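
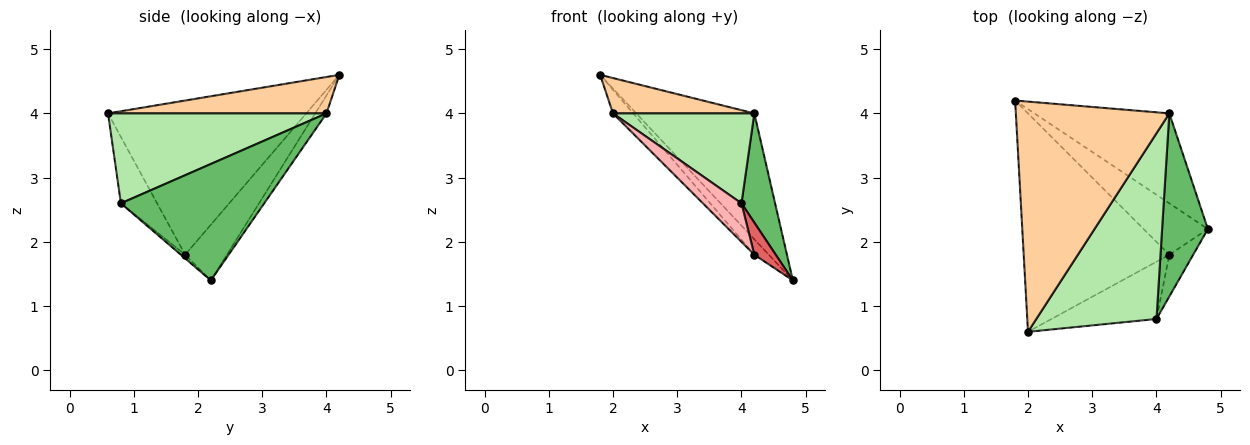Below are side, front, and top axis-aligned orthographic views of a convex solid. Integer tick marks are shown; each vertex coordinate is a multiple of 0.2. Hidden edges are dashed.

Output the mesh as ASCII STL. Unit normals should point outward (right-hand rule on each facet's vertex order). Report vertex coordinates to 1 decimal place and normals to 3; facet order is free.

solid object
 facet normal -0.639 0.221 -0.737
  outer loop
   vertex 4.2 1.8 1.8
   vertex 1.8 4.2 4.6
   vertex 4.8 2.2 1.4
  endloop
 endfacet
 facet normal -0.725 0.074 -0.685
  outer loop
   vertex 4.2 1.8 1.8
   vertex 2.0 0.6 4.0
   vertex 1.8 4.2 4.6
  endloop
 endfacet
 facet normal -0.077 0.811 -0.580
  outer loop
   vertex 4.2 4.0 4.0
   vertex 4.8 2.2 1.4
   vertex 1.8 4.2 4.6
  endloop
 endfacet
 facet normal 0.228 -0.148 0.962
  outer loop
   vertex 4.2 4.0 4.0
   vertex 1.8 4.2 4.6
   vertex 2.0 0.6 4.0
  endloop
 endfacet
 facet normal 0.909 -0.213 0.357
  outer loop
   vertex 4.0 0.8 2.6
   vertex 4.8 2.2 1.4
   vertex 4.2 4.0 4.0
  endloop
 endfacet
 facet normal 0.559 -0.361 0.746
  outer loop
   vertex 4.0 0.8 2.6
   vertex 4.2 4.0 4.0
   vertex 2.0 0.6 4.0
  endloop
 endfacet
 facet normal -0.121 -0.605 -0.787
  outer loop
   vertex 4.0 0.8 2.6
   vertex 4.2 1.8 1.8
   vertex 4.8 2.2 1.4
  endloop
 endfacet
 facet normal -0.465 -0.495 -0.734
  outer loop
   vertex 4.0 0.8 2.6
   vertex 2.0 0.6 4.0
   vertex 4.2 1.8 1.8
  endloop
 endfacet
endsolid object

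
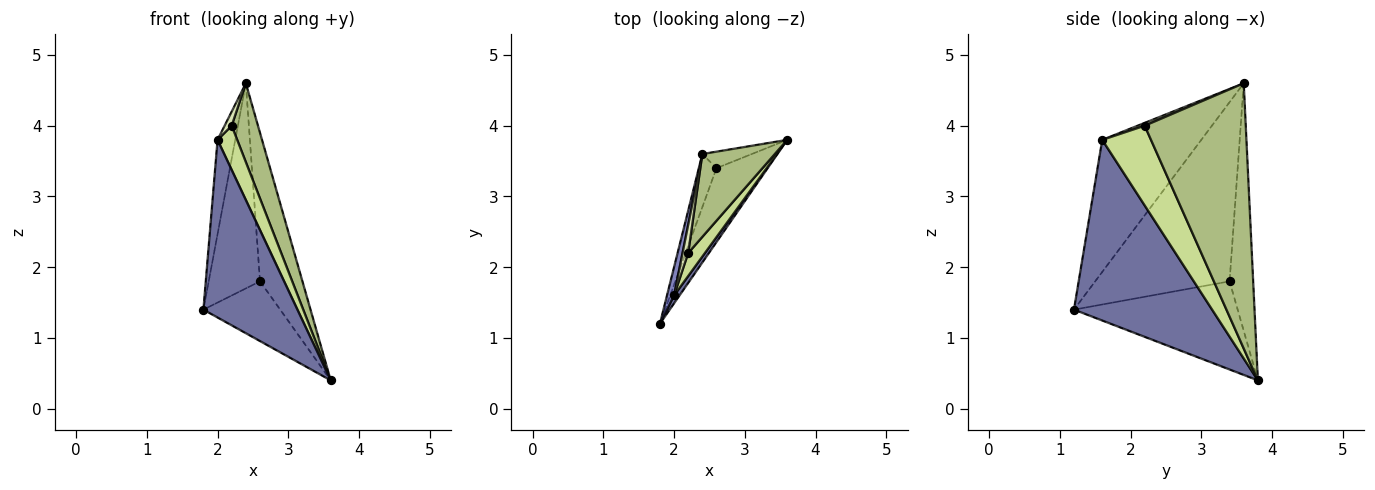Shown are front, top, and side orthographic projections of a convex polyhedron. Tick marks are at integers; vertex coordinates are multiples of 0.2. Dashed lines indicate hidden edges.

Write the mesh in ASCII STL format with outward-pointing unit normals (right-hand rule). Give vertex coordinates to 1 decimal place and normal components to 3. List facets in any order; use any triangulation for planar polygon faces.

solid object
 facet normal 0.826 -0.563 0.025
  outer loop
   vertex 2.0 1.6 3.8
   vertex 1.8 1.2 1.4
   vertex 3.6 3.8 0.4
  endloop
 endfacet
 facet normal -0.983 0.176 0.053
  outer loop
   vertex 2.0 1.6 3.8
   vertex 2.4 3.6 4.6
   vertex 1.8 1.2 1.4
  endloop
 endfacet
 facet normal -0.801 0.376 -0.465
  outer loop
   vertex 2.6 3.4 1.8
   vertex 3.6 3.8 0.4
   vertex 1.8 1.2 1.4
  endloop
 endfacet
 facet normal -0.930 0.355 -0.092
  outer loop
   vertex 2.6 3.4 1.8
   vertex 1.8 1.2 1.4
   vertex 2.4 3.6 4.6
  endloop
 endfacet
 facet normal -0.483 0.870 -0.097
  outer loop
   vertex 2.6 3.4 1.8
   vertex 2.4 3.6 4.6
   vertex 3.6 3.8 0.4
  endloop
 endfacet
 facet normal 0.936 -0.243 0.256
  outer loop
   vertex 2.2 2.2 4.0
   vertex 3.6 3.8 0.4
   vertex 2.4 3.6 4.6
  endloop
 endfacet
 facet normal 0.910 -0.367 0.191
  outer loop
   vertex 2.2 2.2 4.0
   vertex 2.0 1.6 3.8
   vertex 3.6 3.8 0.4
  endloop
 endfacet
 facet normal 0.408 -0.408 0.816
  outer loop
   vertex 2.2 2.2 4.0
   vertex 2.4 3.6 4.6
   vertex 2.0 1.6 3.8
  endloop
 endfacet
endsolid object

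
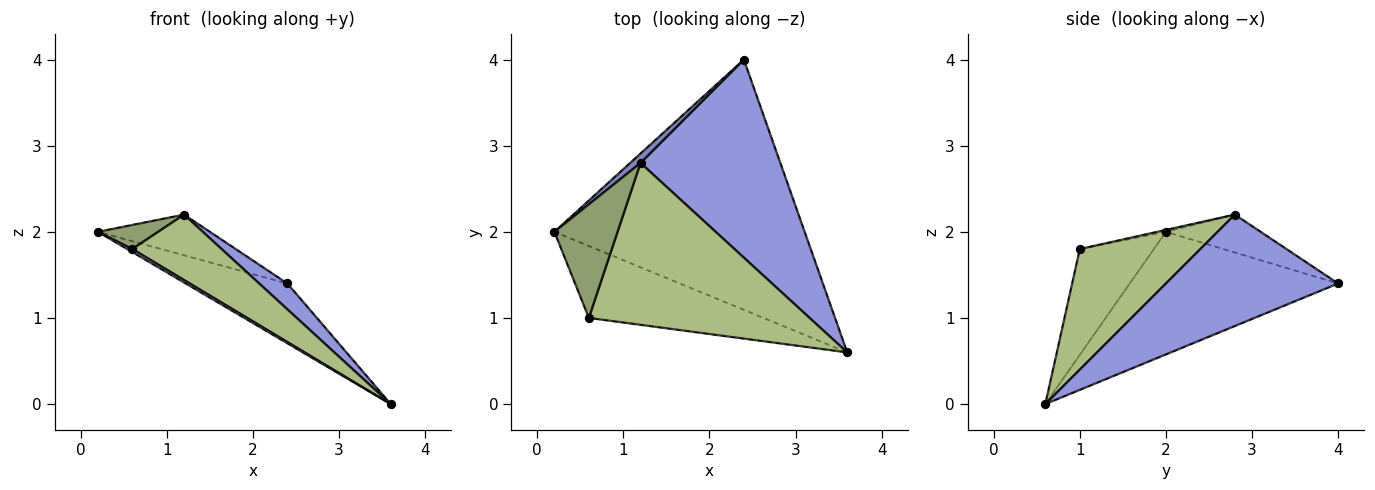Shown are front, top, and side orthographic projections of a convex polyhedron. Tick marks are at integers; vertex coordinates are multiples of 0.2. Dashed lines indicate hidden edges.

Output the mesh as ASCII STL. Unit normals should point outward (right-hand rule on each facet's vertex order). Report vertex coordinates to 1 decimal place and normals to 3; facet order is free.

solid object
 facet normal -0.430 0.210 -0.878
  outer loop
   vertex 2.4 4.0 1.4
   vertex 3.6 0.6 0.0
   vertex 0.2 2.0 2.0
  endloop
 endfacet
 facet normal -0.636 0.752 0.173
  outer loop
   vertex 1.2 2.8 2.2
   vertex 2.4 4.0 1.4
   vertex 0.2 2.0 2.0
  endloop
 endfacet
 facet normal 0.620 -0.101 0.778
  outer loop
   vertex 1.2 2.8 2.2
   vertex 3.6 0.6 0.0
   vertex 2.4 4.0 1.4
  endloop
 endfacet
 facet normal -0.518 -0.036 -0.855
  outer loop
   vertex 0.6 1.0 1.8
   vertex 0.2 2.0 2.0
   vertex 3.6 0.6 0.0
  endloop
 endfacet
 facet normal -0.030 -0.207 0.978
  outer loop
   vertex 0.6 1.0 1.8
   vertex 1.2 2.8 2.2
   vertex 0.2 2.0 2.0
  endloop
 endfacet
 facet normal 0.452 -0.334 0.827
  outer loop
   vertex 0.6 1.0 1.8
   vertex 3.6 0.6 0.0
   vertex 1.2 2.8 2.2
  endloop
 endfacet
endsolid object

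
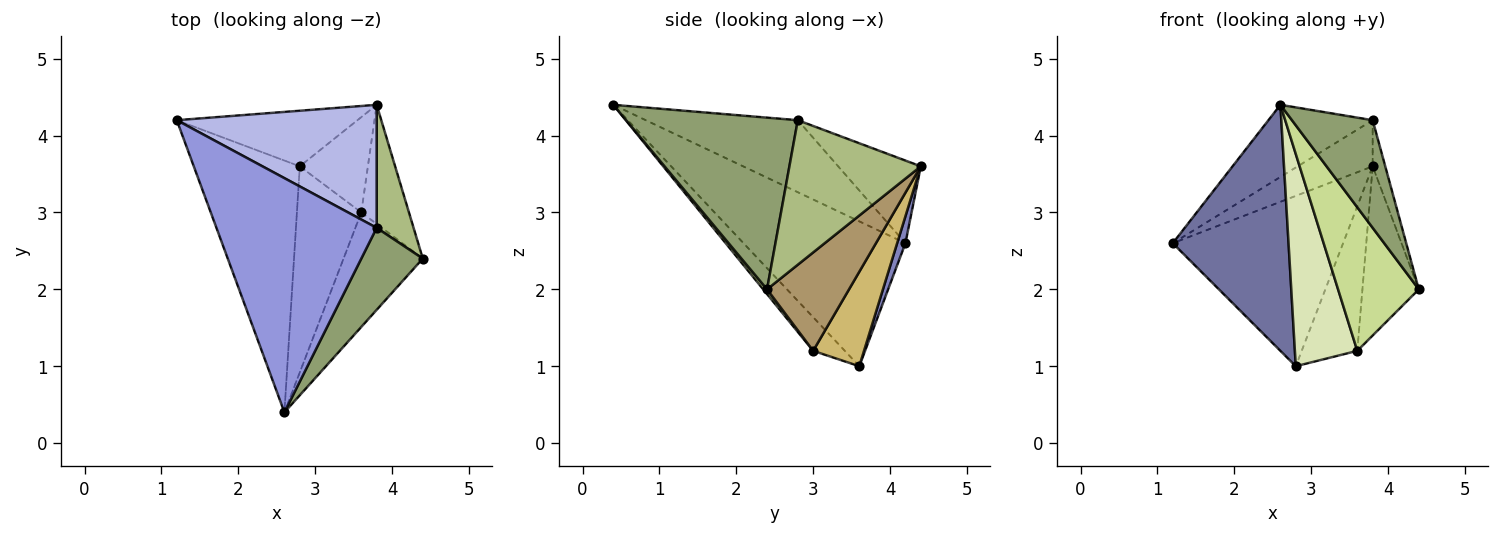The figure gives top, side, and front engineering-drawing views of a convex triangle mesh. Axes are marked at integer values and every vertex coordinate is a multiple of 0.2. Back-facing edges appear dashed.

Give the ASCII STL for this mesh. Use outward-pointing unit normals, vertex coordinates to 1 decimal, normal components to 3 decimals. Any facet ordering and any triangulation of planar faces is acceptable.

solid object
 facet normal -0.699 -0.500 -0.512
  outer loop
   vertex 2.8 3.6 1.0
   vertex 2.6 0.4 4.4
   vertex 1.2 4.2 2.6
  endloop
 endfacet
 facet normal 0.046 0.950 -0.310
  outer loop
   vertex 2.8 3.6 1.0
   vertex 1.2 4.2 2.6
   vertex 3.8 4.4 3.6
  endloop
 endfacet
 facet normal -0.395 0.271 0.878
  outer loop
   vertex 3.8 2.8 4.2
   vertex 1.2 4.2 2.6
   vertex 2.6 0.4 4.4
  endloop
 endfacet
 facet normal -0.361 0.327 0.873
  outer loop
   vertex 3.8 2.8 4.2
   vertex 3.8 4.4 3.6
   vertex 1.2 4.2 2.6
  endloop
 endfacet
 facet normal 0.861 -0.405 0.308
  outer loop
   vertex 3.8 2.8 4.2
   vertex 2.6 0.4 4.4
   vertex 4.4 2.4 2.0
  endloop
 endfacet
 facet normal 0.965 0.092 0.246
  outer loop
   vertex 3.8 2.8 4.2
   vertex 4.4 2.4 2.0
   vertex 3.8 4.4 3.6
  endloop
 endfacet
 facet normal 0.037 -0.781 -0.623
  outer loop
   vertex 3.6 3.0 1.2
   vertex 4.4 2.4 2.0
   vertex 2.6 0.4 4.4
  endloop
 endfacet
 facet normal -0.342 -0.674 -0.655
  outer loop
   vertex 3.6 3.0 1.2
   vertex 2.6 0.4 4.4
   vertex 2.8 3.6 1.0
  endloop
 endfacet
 facet normal 0.765 0.526 -0.371
  outer loop
   vertex 3.6 3.0 1.2
   vertex 3.8 4.4 3.6
   vertex 4.4 2.4 2.0
  endloop
 endfacet
 facet normal 0.607 0.663 -0.438
  outer loop
   vertex 3.6 3.0 1.2
   vertex 2.8 3.6 1.0
   vertex 3.8 4.4 3.6
  endloop
 endfacet
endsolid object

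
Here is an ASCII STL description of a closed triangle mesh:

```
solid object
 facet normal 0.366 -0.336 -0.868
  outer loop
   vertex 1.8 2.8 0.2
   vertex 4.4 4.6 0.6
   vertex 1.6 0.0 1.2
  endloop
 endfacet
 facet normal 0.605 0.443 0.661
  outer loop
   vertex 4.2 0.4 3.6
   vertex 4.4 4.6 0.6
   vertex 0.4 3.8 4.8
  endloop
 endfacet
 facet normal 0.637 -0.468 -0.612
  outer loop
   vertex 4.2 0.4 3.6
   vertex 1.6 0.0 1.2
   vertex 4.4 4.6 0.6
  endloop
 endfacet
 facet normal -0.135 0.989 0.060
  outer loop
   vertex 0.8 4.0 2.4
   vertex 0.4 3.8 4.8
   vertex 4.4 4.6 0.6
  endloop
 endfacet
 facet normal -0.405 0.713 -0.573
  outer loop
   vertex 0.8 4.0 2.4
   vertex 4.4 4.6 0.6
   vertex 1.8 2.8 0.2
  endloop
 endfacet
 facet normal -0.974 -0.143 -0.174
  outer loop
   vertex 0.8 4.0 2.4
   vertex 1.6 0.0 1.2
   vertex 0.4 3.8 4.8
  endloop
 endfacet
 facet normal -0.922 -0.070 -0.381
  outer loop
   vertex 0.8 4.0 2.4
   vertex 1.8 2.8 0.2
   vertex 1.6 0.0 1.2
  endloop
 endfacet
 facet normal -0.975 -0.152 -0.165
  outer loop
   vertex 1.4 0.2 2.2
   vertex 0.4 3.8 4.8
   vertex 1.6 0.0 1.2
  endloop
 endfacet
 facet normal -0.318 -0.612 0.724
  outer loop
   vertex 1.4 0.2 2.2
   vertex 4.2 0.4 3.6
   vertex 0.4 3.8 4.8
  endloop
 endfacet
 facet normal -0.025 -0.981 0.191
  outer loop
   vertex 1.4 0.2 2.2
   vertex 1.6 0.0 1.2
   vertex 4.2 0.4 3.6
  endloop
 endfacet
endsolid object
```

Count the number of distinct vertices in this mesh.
7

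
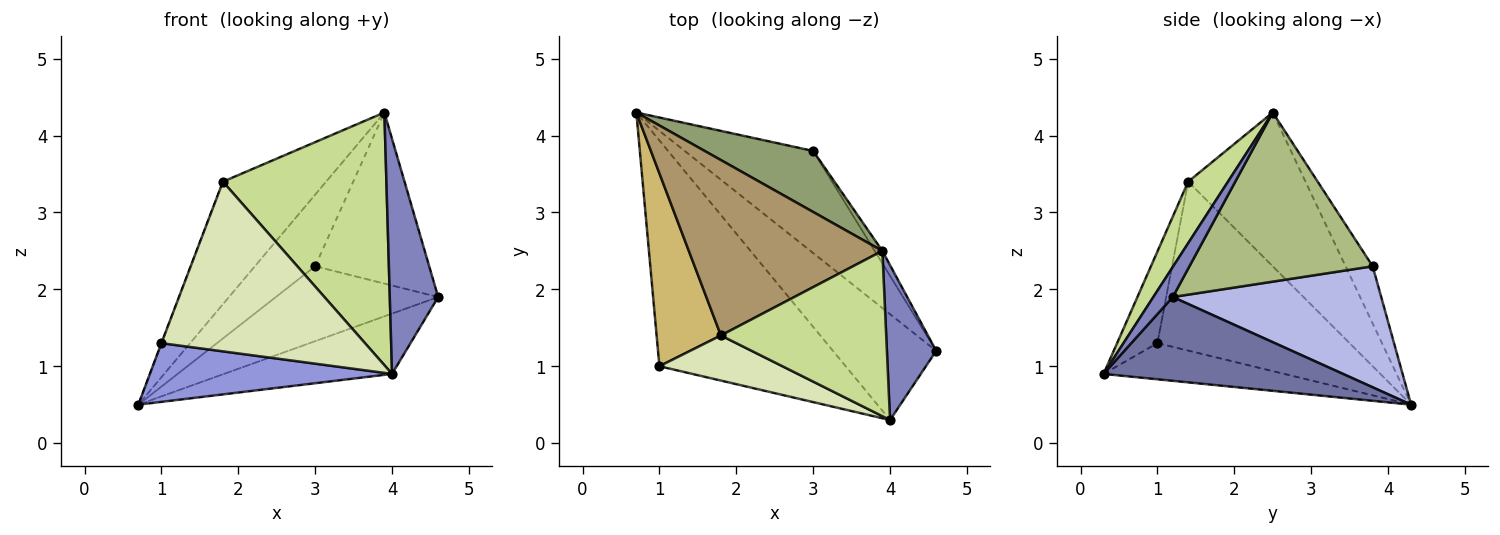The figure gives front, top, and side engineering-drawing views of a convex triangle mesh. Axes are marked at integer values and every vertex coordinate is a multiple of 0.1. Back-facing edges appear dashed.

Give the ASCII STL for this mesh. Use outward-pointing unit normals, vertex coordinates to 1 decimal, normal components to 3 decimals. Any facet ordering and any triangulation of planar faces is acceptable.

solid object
 facet normal 0.576 0.405 -0.710
  outer loop
   vertex 4.0 0.3 0.9
   vertex 0.7 4.3 0.5
   vertex 4.6 1.2 1.9
  endloop
 endfacet
 facet normal 0.318 -0.792 0.522
  outer loop
   vertex 3.9 2.5 4.3
   vertex 4.0 0.3 0.9
   vertex 4.6 1.2 1.9
  endloop
 endfacet
 facet normal -0.185 -0.247 -0.951
  outer loop
   vertex 1.0 1.0 1.3
   vertex 0.7 4.3 0.5
   vertex 4.0 0.3 0.9
  endloop
 endfacet
 facet normal 0.605 0.471 -0.642
  outer loop
   vertex 3.0 3.8 2.3
   vertex 4.6 1.2 1.9
   vertex 0.7 4.3 0.5
  endloop
 endfacet
 facet normal -0.324 0.720 0.614
  outer loop
   vertex 3.0 3.8 2.3
   vertex 0.7 4.3 0.5
   vertex 3.9 2.5 4.3
  endloop
 endfacet
 facet normal 0.848 0.528 -0.039
  outer loop
   vertex 3.0 3.8 2.3
   vertex 3.9 2.5 4.3
   vertex 4.6 1.2 1.9
  endloop
 endfacet
 facet normal 0.200 -0.820 0.536
  outer loop
   vertex 1.8 1.4 3.4
   vertex 4.0 0.3 0.9
   vertex 3.9 2.5 4.3
  endloop
 endfacet
 facet normal -0.188 -0.949 0.252
  outer loop
   vertex 1.8 1.4 3.4
   vertex 1.0 1.0 1.3
   vertex 4.0 0.3 0.9
  endloop
 endfacet
 facet normal -0.546 0.480 0.687
  outer loop
   vertex 1.8 1.4 3.4
   vertex 3.9 2.5 4.3
   vertex 0.7 4.3 0.5
  endloop
 endfacet
 facet normal -0.935 0.001 0.356
  outer loop
   vertex 1.8 1.4 3.4
   vertex 0.7 4.3 0.5
   vertex 1.0 1.0 1.3
  endloop
 endfacet
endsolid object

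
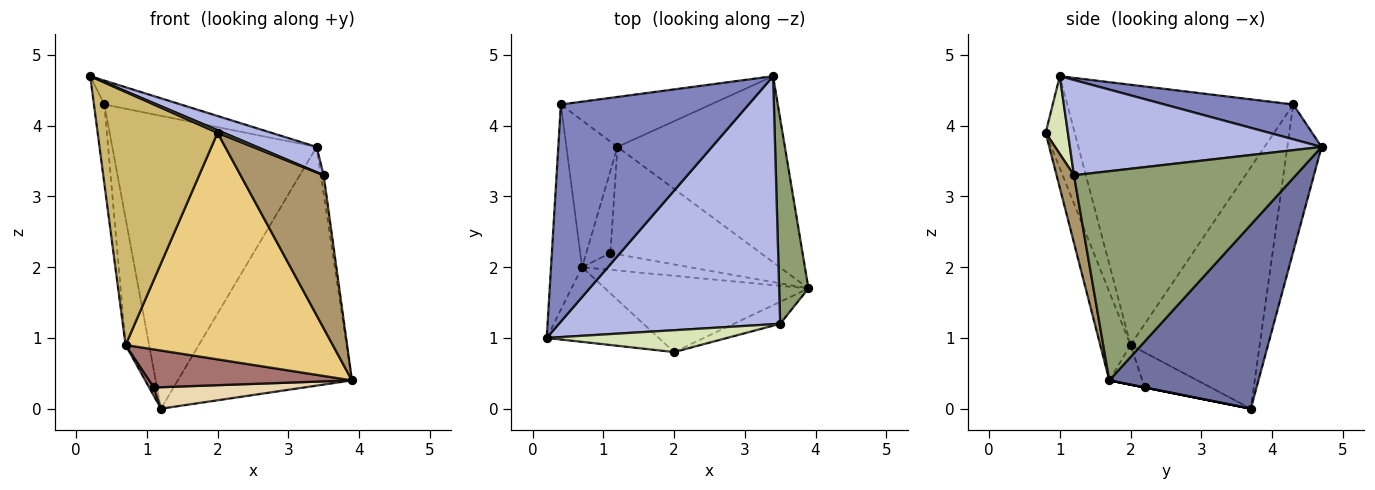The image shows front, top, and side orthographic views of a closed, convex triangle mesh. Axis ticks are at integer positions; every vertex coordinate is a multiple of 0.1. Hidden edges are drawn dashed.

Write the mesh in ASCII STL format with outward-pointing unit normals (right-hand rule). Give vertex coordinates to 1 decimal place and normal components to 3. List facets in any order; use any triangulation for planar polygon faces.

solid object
 facet normal 0.560 0.654 -0.509
  outer loop
   vertex 1.2 3.7 0.0
   vertex 3.4 4.7 3.7
   vertex 3.9 1.7 0.4
  endloop
 endfacet
 facet normal 0.181 0.108 0.978
  outer loop
   vertex 0.4 4.3 4.3
   vertex 0.2 1.0 4.7
   vertex 3.4 4.7 3.7
  endloop
 endfacet
 facet normal -0.163 0.973 -0.166
  outer loop
   vertex 0.4 4.3 4.3
   vertex 3.4 4.7 3.7
   vertex 1.2 3.7 0.0
  endloop
 endfacet
 facet normal 0.394 -0.093 0.915
  outer loop
   vertex 3.5 1.2 3.3
   vertex 3.4 4.7 3.7
   vertex 0.2 1.0 4.7
  endloop
 endfacet
 facet normal 0.990 0.012 0.139
  outer loop
   vertex 3.5 1.2 3.3
   vertex 3.9 1.7 0.4
   vertex 3.4 4.7 3.7
  endloop
 endfacet
 facet normal -0.992 0.046 -0.118
  outer loop
   vertex 0.7 2.0 0.9
   vertex 0.2 1.0 4.7
   vertex 0.4 4.3 4.3
  endloop
 endfacet
 facet normal -0.963 0.175 -0.204
  outer loop
   vertex 0.7 2.0 0.9
   vertex 0.4 4.3 4.3
   vertex 1.2 3.7 0.0
  endloop
 endfacet
 facet normal 0.394 -0.107 0.913
  outer loop
   vertex 2.0 0.8 3.9
   vertex 3.5 1.2 3.3
   vertex 0.2 1.0 4.7
  endloop
 endfacet
 facet normal 0.203 -0.969 -0.139
  outer loop
   vertex 2.0 0.8 3.9
   vertex 3.9 1.7 0.4
   vertex 3.5 1.2 3.3
  endloop
 endfacet
 facet normal -0.226 -0.934 -0.276
  outer loop
   vertex 2.0 0.8 3.9
   vertex 0.2 1.0 4.7
   vertex 0.7 2.0 0.9
  endloop
 endfacet
 facet normal -0.137 -0.939 -0.316
  outer loop
   vertex 2.0 0.8 3.9
   vertex 0.7 2.0 0.9
   vertex 3.9 1.7 0.4
  endloop
 endfacet
 facet normal 0.000 -0.196 -0.981
  outer loop
   vertex 1.1 2.2 0.3
   vertex 1.2 3.7 0.0
   vertex 3.9 1.7 0.4
  endloop
 endfacet
 facet normal -0.147 -0.905 -0.400
  outer loop
   vertex 1.1 2.2 0.3
   vertex 3.9 1.7 0.4
   vertex 0.7 2.0 0.9
  endloop
 endfacet
 facet normal -0.821 -0.059 -0.567
  outer loop
   vertex 1.1 2.2 0.3
   vertex 0.7 2.0 0.9
   vertex 1.2 3.7 0.0
  endloop
 endfacet
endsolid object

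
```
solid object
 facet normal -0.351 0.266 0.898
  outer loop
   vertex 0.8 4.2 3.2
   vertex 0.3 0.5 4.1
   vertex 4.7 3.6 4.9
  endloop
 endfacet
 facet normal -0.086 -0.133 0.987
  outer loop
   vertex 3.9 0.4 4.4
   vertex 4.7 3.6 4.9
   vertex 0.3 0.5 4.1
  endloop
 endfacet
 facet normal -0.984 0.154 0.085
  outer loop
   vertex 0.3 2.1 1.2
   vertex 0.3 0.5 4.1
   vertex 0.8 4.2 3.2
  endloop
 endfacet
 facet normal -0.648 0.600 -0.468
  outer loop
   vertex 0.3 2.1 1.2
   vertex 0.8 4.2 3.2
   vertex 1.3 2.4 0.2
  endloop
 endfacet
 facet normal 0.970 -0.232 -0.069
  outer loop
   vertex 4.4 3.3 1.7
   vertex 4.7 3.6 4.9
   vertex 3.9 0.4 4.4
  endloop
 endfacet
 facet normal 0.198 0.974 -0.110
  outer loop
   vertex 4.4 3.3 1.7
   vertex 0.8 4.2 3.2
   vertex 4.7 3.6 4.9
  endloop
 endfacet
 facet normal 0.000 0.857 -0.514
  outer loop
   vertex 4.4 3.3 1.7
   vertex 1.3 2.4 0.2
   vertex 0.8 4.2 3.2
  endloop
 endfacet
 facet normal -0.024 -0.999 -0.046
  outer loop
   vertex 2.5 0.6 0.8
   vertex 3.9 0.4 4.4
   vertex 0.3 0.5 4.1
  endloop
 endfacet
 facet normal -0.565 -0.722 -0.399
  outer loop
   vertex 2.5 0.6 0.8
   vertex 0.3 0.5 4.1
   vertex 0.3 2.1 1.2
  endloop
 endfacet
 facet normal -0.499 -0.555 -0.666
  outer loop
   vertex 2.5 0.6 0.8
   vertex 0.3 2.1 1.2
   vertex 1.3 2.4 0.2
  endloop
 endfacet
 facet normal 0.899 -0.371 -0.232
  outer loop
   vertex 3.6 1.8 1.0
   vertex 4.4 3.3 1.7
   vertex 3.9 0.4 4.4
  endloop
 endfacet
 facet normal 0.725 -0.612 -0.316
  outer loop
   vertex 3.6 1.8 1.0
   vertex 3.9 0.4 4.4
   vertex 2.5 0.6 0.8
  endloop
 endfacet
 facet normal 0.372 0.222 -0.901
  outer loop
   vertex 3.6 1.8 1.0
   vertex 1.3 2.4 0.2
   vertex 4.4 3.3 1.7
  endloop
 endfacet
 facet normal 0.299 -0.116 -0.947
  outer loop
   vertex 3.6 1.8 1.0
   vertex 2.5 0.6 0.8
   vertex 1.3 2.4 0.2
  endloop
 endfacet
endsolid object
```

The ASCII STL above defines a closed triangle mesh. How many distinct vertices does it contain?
9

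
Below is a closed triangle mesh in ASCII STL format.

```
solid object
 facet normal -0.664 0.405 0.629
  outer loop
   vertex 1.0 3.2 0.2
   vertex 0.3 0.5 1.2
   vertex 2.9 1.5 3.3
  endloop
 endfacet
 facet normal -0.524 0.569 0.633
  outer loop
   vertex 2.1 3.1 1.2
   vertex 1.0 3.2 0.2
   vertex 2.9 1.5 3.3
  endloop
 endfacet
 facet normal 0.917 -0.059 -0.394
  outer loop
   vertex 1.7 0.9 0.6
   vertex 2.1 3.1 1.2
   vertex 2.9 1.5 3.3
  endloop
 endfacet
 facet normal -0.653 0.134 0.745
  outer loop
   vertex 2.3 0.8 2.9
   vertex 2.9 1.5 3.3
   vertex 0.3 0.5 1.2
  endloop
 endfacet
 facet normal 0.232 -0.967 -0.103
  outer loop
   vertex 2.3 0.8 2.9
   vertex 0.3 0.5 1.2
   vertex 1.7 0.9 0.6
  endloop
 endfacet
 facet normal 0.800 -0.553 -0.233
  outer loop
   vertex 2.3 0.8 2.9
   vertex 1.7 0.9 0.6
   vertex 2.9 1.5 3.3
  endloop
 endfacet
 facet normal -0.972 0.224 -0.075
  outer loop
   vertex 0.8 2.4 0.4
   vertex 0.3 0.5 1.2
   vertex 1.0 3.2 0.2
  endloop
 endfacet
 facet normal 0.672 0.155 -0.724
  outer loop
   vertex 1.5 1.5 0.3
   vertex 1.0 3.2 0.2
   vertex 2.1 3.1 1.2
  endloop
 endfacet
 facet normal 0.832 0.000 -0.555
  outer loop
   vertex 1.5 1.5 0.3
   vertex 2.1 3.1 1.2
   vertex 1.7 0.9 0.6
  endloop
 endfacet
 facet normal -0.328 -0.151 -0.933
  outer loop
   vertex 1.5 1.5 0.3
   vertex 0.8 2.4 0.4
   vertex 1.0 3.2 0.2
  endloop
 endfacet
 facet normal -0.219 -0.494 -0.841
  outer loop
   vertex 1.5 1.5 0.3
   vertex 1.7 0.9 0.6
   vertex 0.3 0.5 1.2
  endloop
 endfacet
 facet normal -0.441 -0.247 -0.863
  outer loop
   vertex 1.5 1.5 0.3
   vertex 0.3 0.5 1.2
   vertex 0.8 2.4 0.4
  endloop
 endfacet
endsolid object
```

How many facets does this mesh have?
12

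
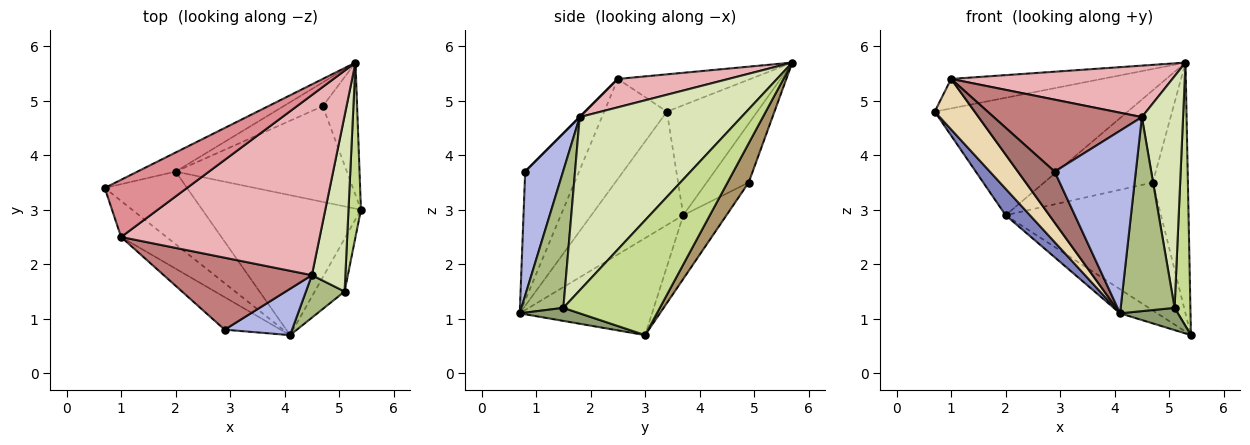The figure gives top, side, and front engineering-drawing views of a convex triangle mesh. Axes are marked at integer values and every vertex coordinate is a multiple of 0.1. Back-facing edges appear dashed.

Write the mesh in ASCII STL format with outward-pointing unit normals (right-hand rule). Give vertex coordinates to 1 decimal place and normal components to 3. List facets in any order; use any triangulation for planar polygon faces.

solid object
 facet normal -0.420 0.896 -0.146
  outer loop
   vertex 2.0 3.7 2.9
   vertex 0.7 3.4 4.8
   vertex 5.3 5.7 5.7
  endloop
 endfacet
 facet normal -0.791 -0.209 -0.574
  outer loop
   vertex 2.0 3.7 2.9
   vertex 4.1 0.7 1.1
   vertex 0.7 3.4 4.8
  endloop
 endfacet
 facet normal -0.516 0.145 -0.844
  outer loop
   vertex 2.0 3.7 2.9
   vertex 5.4 3.0 0.7
   vertex 4.1 0.7 1.1
  endloop
 endfacet
 facet normal 0.412 -0.883 0.224
  outer loop
   vertex 2.9 0.8 3.7
   vertex 4.1 0.7 1.1
   vertex 4.5 1.8 4.7
  endloop
 endfacet
 facet normal 0.373 -0.360 -0.855
  outer loop
   vertex 5.1 1.5 1.2
   vertex 4.1 0.7 1.1
   vertex 5.4 3.0 0.7
  endloop
 endfacet
 facet normal 0.605 -0.778 0.170
  outer loop
   vertex 5.1 1.5 1.2
   vertex 4.5 1.8 4.7
   vertex 4.1 0.7 1.1
  endloop
 endfacet
 facet normal 0.981 -0.161 0.106
  outer loop
   vertex 5.1 1.5 1.2
   vertex 5.4 3.0 0.7
   vertex 5.3 5.7 5.7
  endloop
 endfacet
 facet normal 0.953 -0.243 0.184
  outer loop
   vertex 5.1 1.5 1.2
   vertex 5.3 5.7 5.7
   vertex 4.5 1.8 4.7
  endloop
 endfacet
 facet normal 0.470 0.780 -0.412
  outer loop
   vertex 4.7 4.9 3.5
   vertex 5.3 5.7 5.7
   vertex 5.4 3.0 0.7
  endloop
 endfacet
 facet normal -0.217 0.782 -0.585
  outer loop
   vertex 4.7 4.9 3.5
   vertex 5.4 3.0 0.7
   vertex 2.0 3.7 2.9
  endloop
 endfacet
 facet normal -0.351 0.907 -0.234
  outer loop
   vertex 4.7 4.9 3.5
   vertex 2.0 3.7 2.9
   vertex 5.3 5.7 5.7
  endloop
 endfacet
 facet normal -0.788 -0.501 -0.358
  outer loop
   vertex 1.0 2.5 5.4
   vertex 0.7 3.4 4.8
   vertex 4.1 0.7 1.1
  endloop
 endfacet
 facet normal -0.777 -0.530 -0.338
  outer loop
   vertex 1.0 2.5 5.4
   vertex 4.1 0.7 1.1
   vertex 2.9 0.8 3.7
  endloop
 endfacet
 facet normal 0.000 -0.707 0.707
  outer loop
   vertex 1.0 2.5 5.4
   vertex 2.9 0.8 3.7
   vertex 4.5 1.8 4.7
  endloop
 endfacet
 facet normal -0.374 0.425 0.824
  outer loop
   vertex 1.0 2.5 5.4
   vertex 5.3 5.7 5.7
   vertex 0.7 3.4 4.8
  endloop
 endfacet
 facet normal 0.136 -0.272 0.953
  outer loop
   vertex 1.0 2.5 5.4
   vertex 4.5 1.8 4.7
   vertex 5.3 5.7 5.7
  endloop
 endfacet
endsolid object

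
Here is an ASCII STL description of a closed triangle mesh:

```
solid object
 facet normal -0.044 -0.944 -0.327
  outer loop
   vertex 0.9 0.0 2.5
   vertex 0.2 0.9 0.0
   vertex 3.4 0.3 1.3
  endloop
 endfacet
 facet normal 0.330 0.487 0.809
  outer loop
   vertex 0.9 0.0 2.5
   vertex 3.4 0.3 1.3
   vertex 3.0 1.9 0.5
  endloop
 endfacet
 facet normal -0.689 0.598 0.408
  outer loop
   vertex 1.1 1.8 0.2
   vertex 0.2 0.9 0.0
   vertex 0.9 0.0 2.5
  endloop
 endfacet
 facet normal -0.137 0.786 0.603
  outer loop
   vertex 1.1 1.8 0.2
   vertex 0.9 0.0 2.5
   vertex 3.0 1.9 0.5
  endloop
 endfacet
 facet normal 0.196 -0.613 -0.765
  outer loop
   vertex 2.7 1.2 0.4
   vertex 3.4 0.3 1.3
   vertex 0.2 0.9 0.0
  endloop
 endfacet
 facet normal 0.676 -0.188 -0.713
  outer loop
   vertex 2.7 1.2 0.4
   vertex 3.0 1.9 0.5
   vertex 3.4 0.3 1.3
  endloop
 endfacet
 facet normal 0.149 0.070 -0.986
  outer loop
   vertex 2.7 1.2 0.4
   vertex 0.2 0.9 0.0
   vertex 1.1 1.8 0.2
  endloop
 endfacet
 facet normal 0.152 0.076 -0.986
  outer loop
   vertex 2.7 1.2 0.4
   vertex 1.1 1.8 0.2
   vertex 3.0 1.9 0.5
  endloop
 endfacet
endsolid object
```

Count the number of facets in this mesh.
8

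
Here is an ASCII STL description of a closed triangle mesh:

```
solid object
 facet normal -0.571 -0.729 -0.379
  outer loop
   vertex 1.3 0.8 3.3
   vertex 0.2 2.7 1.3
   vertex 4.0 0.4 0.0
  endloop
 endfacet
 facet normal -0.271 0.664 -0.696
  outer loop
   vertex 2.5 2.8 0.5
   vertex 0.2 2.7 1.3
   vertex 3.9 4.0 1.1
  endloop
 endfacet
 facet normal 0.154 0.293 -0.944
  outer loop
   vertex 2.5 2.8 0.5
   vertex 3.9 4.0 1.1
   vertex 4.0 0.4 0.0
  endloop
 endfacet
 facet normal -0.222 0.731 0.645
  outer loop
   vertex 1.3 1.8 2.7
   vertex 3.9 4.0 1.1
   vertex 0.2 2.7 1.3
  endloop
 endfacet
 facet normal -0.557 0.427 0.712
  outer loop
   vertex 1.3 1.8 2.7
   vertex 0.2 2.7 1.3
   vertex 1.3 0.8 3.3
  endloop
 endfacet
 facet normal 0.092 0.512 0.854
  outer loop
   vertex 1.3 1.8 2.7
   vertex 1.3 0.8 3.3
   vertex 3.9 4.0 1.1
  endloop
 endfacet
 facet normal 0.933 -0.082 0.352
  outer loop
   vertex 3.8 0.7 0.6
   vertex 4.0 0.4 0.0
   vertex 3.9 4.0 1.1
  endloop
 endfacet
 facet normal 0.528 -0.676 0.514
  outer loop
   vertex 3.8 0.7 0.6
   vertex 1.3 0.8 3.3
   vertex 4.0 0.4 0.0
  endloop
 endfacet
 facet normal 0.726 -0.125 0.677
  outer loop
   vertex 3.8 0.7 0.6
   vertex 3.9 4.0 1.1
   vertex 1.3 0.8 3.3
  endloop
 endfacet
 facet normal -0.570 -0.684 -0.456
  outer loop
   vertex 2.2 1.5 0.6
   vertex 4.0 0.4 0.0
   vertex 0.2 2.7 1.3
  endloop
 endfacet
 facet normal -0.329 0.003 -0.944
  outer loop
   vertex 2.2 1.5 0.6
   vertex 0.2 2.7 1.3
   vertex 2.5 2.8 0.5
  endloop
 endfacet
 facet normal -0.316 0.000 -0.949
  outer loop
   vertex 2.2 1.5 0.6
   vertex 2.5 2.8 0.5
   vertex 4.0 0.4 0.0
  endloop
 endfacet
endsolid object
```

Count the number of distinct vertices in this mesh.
8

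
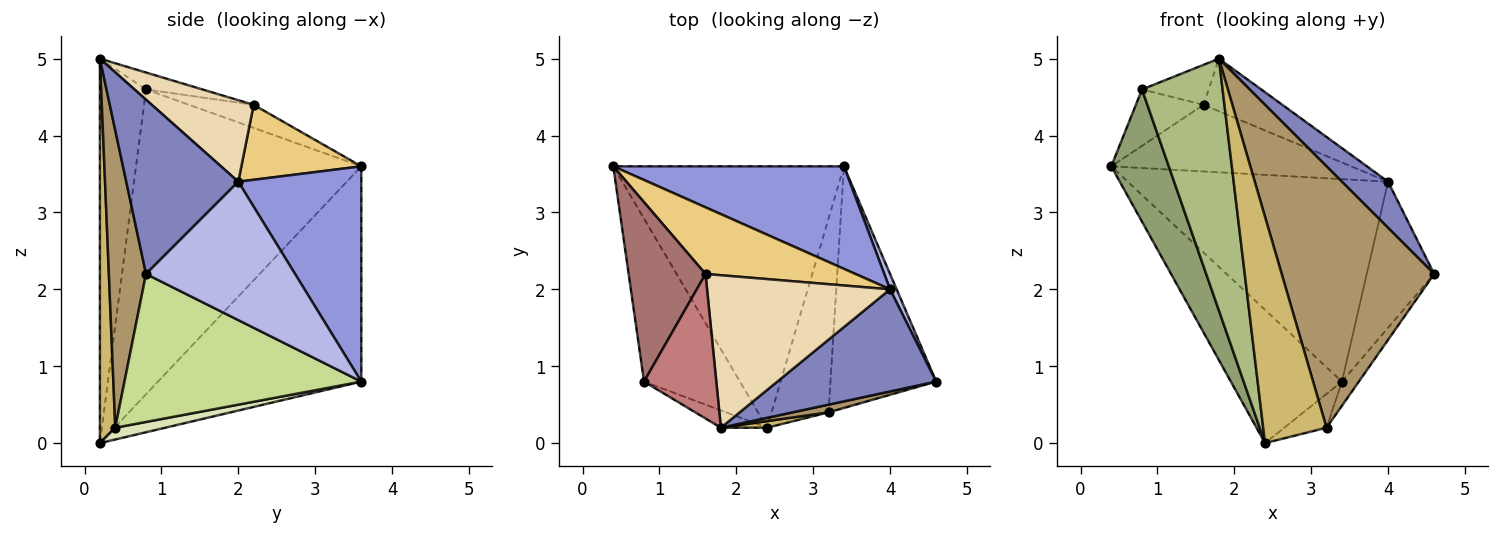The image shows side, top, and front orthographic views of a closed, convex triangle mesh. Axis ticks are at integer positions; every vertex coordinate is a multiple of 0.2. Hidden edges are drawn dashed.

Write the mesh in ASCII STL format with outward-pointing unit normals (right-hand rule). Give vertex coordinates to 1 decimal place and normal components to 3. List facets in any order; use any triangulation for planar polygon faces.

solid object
 facet normal -0.639 0.349 -0.685
  outer loop
   vertex 3.4 3.6 0.8
   vertex 2.4 0.2 0.0
   vertex 0.4 3.6 3.6
  endloop
 endfacet
 facet normal 0.707 -0.291 0.645
  outer loop
   vertex 4.0 2.0 3.4
   vertex 1.8 0.2 5.0
   vertex 4.6 0.8 2.2
  endloop
 endfacet
 facet normal 0.388 0.822 0.416
  outer loop
   vertex 4.0 2.0 3.4
   vertex 3.4 3.6 0.8
   vertex 0.4 3.6 3.6
  endloop
 endfacet
 facet normal 0.910 0.412 0.043
  outer loop
   vertex 4.0 2.0 3.4
   vertex 4.6 0.8 2.2
   vertex 3.4 3.6 0.8
  endloop
 endfacet
 facet normal -0.927 -0.237 -0.292
  outer loop
   vertex 0.8 0.8 4.6
   vertex 0.4 3.6 3.6
   vertex 2.4 0.2 0.0
  endloop
 endfacet
 facet normal -0.496 -0.866 -0.060
  outer loop
   vertex 0.8 0.8 4.6
   vertex 2.4 0.2 0.0
   vertex 1.8 0.2 5.0
  endloop
 endfacet
 facet normal 0.812 0.058 -0.580
  outer loop
   vertex 3.2 0.4 0.2
   vertex 3.4 3.6 0.8
   vertex 4.6 0.8 2.2
  endloop
 endfacet
 facet normal 0.199 0.169 -0.965
  outer loop
   vertex 3.2 0.4 0.2
   vertex 2.4 0.2 0.0
   vertex 3.4 3.6 0.8
  endloop
 endfacet
 facet normal 0.237 -0.971 0.029
  outer loop
   vertex 3.2 0.4 0.2
   vertex 4.6 0.8 2.2
   vertex 1.8 0.2 5.0
  endloop
 endfacet
 facet normal 0.236 -0.971 0.028
  outer loop
   vertex 3.2 0.4 0.2
   vertex 1.8 0.2 5.0
   vertex 2.4 0.2 0.0
  endloop
 endfacet
 facet normal 0.333 0.667 0.667
  outer loop
   vertex 1.6 2.2 4.4
   vertex 4.0 2.0 3.4
   vertex 0.4 3.6 3.6
  endloop
 endfacet
 facet normal 0.388 0.300 0.871
  outer loop
   vertex 1.6 2.2 4.4
   vertex 1.8 0.2 5.0
   vertex 4.0 2.0 3.4
  endloop
 endfacet
 facet normal -0.275 0.288 0.917
  outer loop
   vertex 1.6 2.2 4.4
   vertex 0.4 3.6 3.6
   vertex 0.8 0.8 4.6
  endloop
 endfacet
 facet normal -0.220 0.260 0.940
  outer loop
   vertex 1.6 2.2 4.4
   vertex 0.8 0.8 4.6
   vertex 1.8 0.2 5.0
  endloop
 endfacet
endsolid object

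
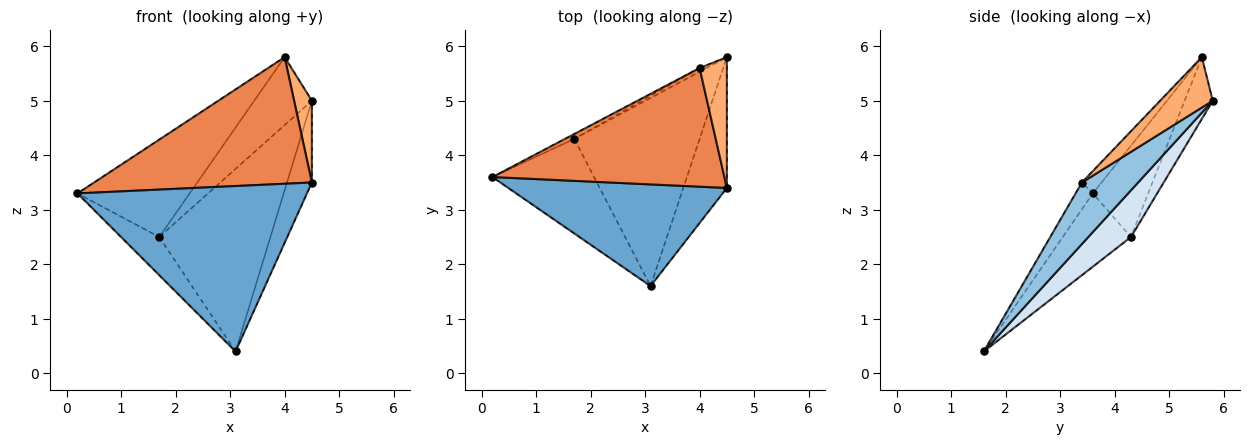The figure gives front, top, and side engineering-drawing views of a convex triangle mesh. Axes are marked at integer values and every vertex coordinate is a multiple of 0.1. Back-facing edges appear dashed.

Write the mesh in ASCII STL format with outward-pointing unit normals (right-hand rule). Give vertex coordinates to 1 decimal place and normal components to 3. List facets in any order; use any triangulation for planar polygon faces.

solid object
 facet normal -0.064 -0.850 0.523
  outer loop
   vertex 3.1 1.6 0.4
   vertex 4.5 3.4 3.5
   vertex 0.2 3.6 3.3
  endloop
 endfacet
 facet normal 0.767 0.340 -0.544
  outer loop
   vertex 3.1 1.6 0.4
   vertex 4.5 5.8 5.0
   vertex 4.5 3.4 3.5
  endloop
 endfacet
 facet normal -0.556 0.311 -0.771
  outer loop
   vertex 1.7 4.3 2.5
   vertex 3.1 1.6 0.4
   vertex 0.2 3.6 3.3
  endloop
 endfacet
 facet normal 0.258 0.673 -0.693
  outer loop
   vertex 1.7 4.3 2.5
   vertex 4.5 5.8 5.0
   vertex 3.1 1.6 0.4
  endloop
 endfacet
 facet normal -0.066 -0.728 0.682
  outer loop
   vertex 4.0 5.6 5.8
   vertex 0.2 3.6 3.3
   vertex 4.5 3.4 3.5
  endloop
 endfacet
 facet normal 0.843 -0.285 0.456
  outer loop
   vertex 4.0 5.6 5.8
   vertex 4.5 3.4 3.5
   vertex 4.5 5.8 5.0
  endloop
 endfacet
 facet normal -0.442 0.896 -0.045
  outer loop
   vertex 4.0 5.6 5.8
   vertex 1.7 4.3 2.5
   vertex 0.2 3.6 3.3
  endloop
 endfacet
 facet normal -0.437 0.898 -0.049
  outer loop
   vertex 4.0 5.6 5.8
   vertex 4.5 5.8 5.0
   vertex 1.7 4.3 2.5
  endloop
 endfacet
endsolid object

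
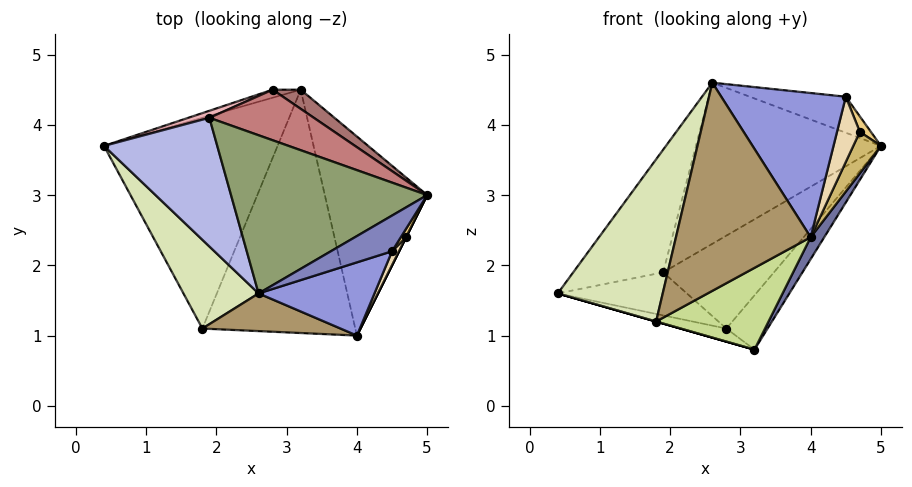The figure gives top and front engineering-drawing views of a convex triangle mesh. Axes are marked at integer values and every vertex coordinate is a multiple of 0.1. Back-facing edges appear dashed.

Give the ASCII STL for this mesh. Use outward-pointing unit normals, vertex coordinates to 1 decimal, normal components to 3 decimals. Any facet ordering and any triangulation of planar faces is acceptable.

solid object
 facet normal 0.834 -0.060 -0.549
  outer loop
   vertex 3.2 4.5 0.8
   vertex 5.0 3.0 3.7
   vertex 4.0 1.0 2.4
  endloop
 endfacet
 facet normal -0.148 0.702 0.696
  outer loop
   vertex 4.5 2.2 4.4
   vertex 5.0 3.0 3.7
   vertex 2.6 1.6 4.6
  endloop
 endfacet
 facet normal 0.313 -0.847 0.430
  outer loop
   vertex 4.5 2.2 4.4
   vertex 2.6 1.6 4.6
   vertex 4.0 1.0 2.4
  endloop
 endfacet
 facet normal -0.312 0.655 0.688
  outer loop
   vertex 1.9 4.1 1.9
   vertex 0.4 3.7 1.6
   vertex 2.6 1.6 4.6
  endloop
 endfacet
 facet normal -0.152 0.705 0.692
  outer loop
   vertex 1.9 4.1 1.9
   vertex 2.6 1.6 4.6
   vertex 5.0 3.0 3.7
  endloop
 endfacet
 facet normal -0.275 0.000 -0.962
  outer loop
   vertex 1.8 1.1 1.2
   vertex 0.4 3.7 1.6
   vertex 3.2 4.5 0.8
  endloop
 endfacet
 facet normal 0.449 -0.285 -0.847
  outer loop
   vertex 1.8 1.1 1.2
   vertex 3.2 4.5 0.8
   vertex 4.0 1.0 2.4
  endloop
 endfacet
 facet normal -0.831 -0.488 0.267
  outer loop
   vertex 1.8 1.1 1.2
   vertex 2.6 1.6 4.6
   vertex 0.4 3.7 1.6
  endloop
 endfacet
 facet normal -0.140 -0.974 0.176
  outer loop
   vertex 1.8 1.1 1.2
   vertex 4.0 1.0 2.4
   vertex 2.6 1.6 4.6
  endloop
 endfacet
 facet normal 0.894 -0.447 0.000
  outer loop
   vertex 4.7 2.4 3.9
   vertex 4.0 1.0 2.4
   vertex 5.0 3.0 3.7
  endloop
 endfacet
 facet normal 0.901 -0.381 0.208
  outer loop
   vertex 4.7 2.4 3.9
   vertex 5.0 3.0 3.7
   vertex 4.5 2.2 4.4
  endloop
 endfacet
 facet normal 0.833 -0.541 0.117
  outer loop
   vertex 4.7 2.4 3.9
   vertex 4.5 2.2 4.4
   vertex 4.0 1.0 2.4
  endloop
 endfacet
 facet normal 0.242 0.915 0.323
  outer loop
   vertex 2.8 4.5 1.1
   vertex 5.0 3.0 3.7
   vertex 3.2 4.5 0.8
  endloop
 endfacet
 facet normal 0.034 0.878 0.478
  outer loop
   vertex 2.8 4.5 1.1
   vertex 1.9 4.1 1.9
   vertex 5.0 3.0 3.7
  endloop
 endfacet
 facet normal -0.366 0.793 -0.488
  outer loop
   vertex 2.8 4.5 1.1
   vertex 3.2 4.5 0.8
   vertex 0.4 3.7 1.6
  endloop
 endfacet
 facet normal -0.283 0.946 0.155
  outer loop
   vertex 2.8 4.5 1.1
   vertex 0.4 3.7 1.6
   vertex 1.9 4.1 1.9
  endloop
 endfacet
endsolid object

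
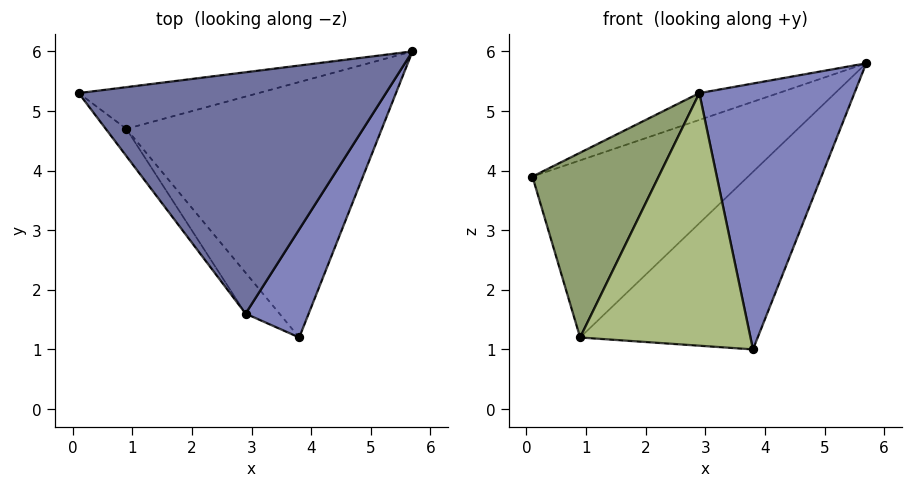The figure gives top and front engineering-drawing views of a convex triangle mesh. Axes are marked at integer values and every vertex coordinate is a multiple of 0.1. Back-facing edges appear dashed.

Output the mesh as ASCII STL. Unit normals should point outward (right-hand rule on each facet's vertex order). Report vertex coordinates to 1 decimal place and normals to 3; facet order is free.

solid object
 facet normal -0.331 0.104 0.938
  outer loop
   vertex 2.9 1.6 5.3
   vertex 5.7 6.0 5.8
   vertex 0.1 5.3 3.9
  endloop
 endfacet
 facet normal 0.811 -0.541 0.220
  outer loop
   vertex 2.9 1.6 5.3
   vertex 3.8 1.2 1.0
   vertex 5.7 6.0 5.8
  endloop
 endfacet
 facet normal -0.044 0.972 -0.229
  outer loop
   vertex 0.9 4.7 1.2
   vertex 0.1 5.3 3.9
   vertex 5.7 6.0 5.8
  endloop
 endfacet
 facet normal 0.534 0.482 -0.694
  outer loop
   vertex 0.9 4.7 1.2
   vertex 5.7 6.0 5.8
   vertex 3.8 1.2 1.0
  endloop
 endfacet
 facet normal -0.777 -0.623 -0.092
  outer loop
   vertex 0.9 4.7 1.2
   vertex 2.9 1.6 5.3
   vertex 0.1 5.3 3.9
  endloop
 endfacet
 facet normal -0.769 -0.631 -0.102
  outer loop
   vertex 0.9 4.7 1.2
   vertex 3.8 1.2 1.0
   vertex 2.9 1.6 5.3
  endloop
 endfacet
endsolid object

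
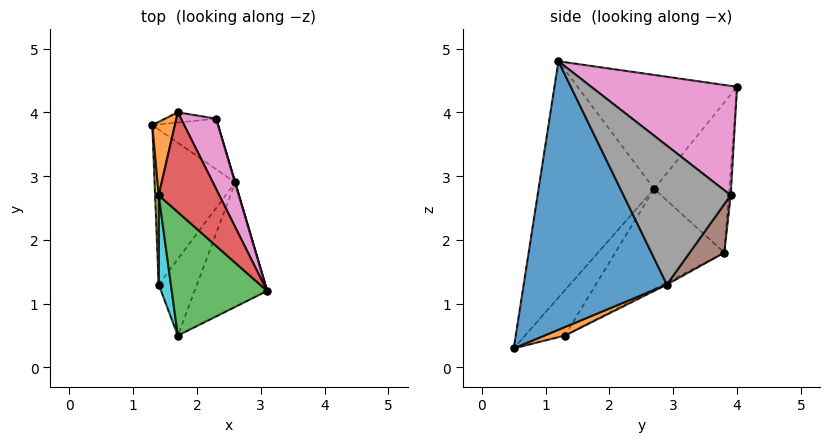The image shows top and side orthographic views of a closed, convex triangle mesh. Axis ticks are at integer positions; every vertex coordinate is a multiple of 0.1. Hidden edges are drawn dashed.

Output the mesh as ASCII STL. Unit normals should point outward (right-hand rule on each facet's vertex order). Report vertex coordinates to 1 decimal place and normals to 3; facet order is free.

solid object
 facet normal 0.936 -0.246 -0.253
  outer loop
   vertex 2.6 2.9 1.3
   vertex 3.1 1.2 4.8
   vertex 1.7 0.5 0.3
  endloop
 endfacet
 facet normal -0.988 0.045 0.149
  outer loop
   vertex 1.4 2.7 2.8
   vertex 1.7 4.0 4.4
   vertex 1.3 3.8 1.8
  endloop
 endfacet
 facet normal -0.812 -0.483 0.328
  outer loop
   vertex 1.4 2.7 2.8
   vertex 1.7 0.5 0.3
   vertex 3.1 1.2 4.8
  endloop
 endfacet
 facet normal -0.827 -0.351 0.440
  outer loop
   vertex 1.4 2.7 2.8
   vertex 3.1 1.2 4.8
   vertex 1.7 4.0 4.4
  endloop
 endfacet
 facet normal -0.036 0.997 -0.071
  outer loop
   vertex 2.3 3.9 2.7
   vertex 1.3 3.8 1.8
   vertex 1.7 4.0 4.4
  endloop
 endfacet
 facet normal 0.361 0.794 -0.490
  outer loop
   vertex 2.3 3.9 2.7
   vertex 2.6 2.9 1.3
   vertex 1.3 3.8 1.8
  endloop
 endfacet
 facet normal 0.845 0.461 0.271
  outer loop
   vertex 2.3 3.9 2.7
   vertex 1.7 4.0 4.4
   vertex 3.1 1.2 4.8
  endloop
 endfacet
 facet normal 0.958 0.285 0.002
  outer loop
   vertex 2.3 3.9 2.7
   vertex 3.1 1.2 4.8
   vertex 2.6 2.9 1.3
  endloop
 endfacet
 facet normal -0.998 -0.058 0.036
  outer loop
   vertex 1.4 1.3 0.5
   vertex 1.4 2.7 2.8
   vertex 1.3 3.8 1.8
  endloop
 endfacet
 facet normal -0.888 -0.393 0.239
  outer loop
   vertex 1.4 1.3 0.5
   vertex 1.7 0.5 0.3
   vertex 1.4 2.7 2.8
  endloop
 endfacet
 facet normal -0.022 0.461 -0.887
  outer loop
   vertex 1.4 1.3 0.5
   vertex 1.3 3.8 1.8
   vertex 2.6 2.9 1.3
  endloop
 endfacet
 facet normal 0.206 0.309 -0.928
  outer loop
   vertex 1.4 1.3 0.5
   vertex 2.6 2.9 1.3
   vertex 1.7 0.5 0.3
  endloop
 endfacet
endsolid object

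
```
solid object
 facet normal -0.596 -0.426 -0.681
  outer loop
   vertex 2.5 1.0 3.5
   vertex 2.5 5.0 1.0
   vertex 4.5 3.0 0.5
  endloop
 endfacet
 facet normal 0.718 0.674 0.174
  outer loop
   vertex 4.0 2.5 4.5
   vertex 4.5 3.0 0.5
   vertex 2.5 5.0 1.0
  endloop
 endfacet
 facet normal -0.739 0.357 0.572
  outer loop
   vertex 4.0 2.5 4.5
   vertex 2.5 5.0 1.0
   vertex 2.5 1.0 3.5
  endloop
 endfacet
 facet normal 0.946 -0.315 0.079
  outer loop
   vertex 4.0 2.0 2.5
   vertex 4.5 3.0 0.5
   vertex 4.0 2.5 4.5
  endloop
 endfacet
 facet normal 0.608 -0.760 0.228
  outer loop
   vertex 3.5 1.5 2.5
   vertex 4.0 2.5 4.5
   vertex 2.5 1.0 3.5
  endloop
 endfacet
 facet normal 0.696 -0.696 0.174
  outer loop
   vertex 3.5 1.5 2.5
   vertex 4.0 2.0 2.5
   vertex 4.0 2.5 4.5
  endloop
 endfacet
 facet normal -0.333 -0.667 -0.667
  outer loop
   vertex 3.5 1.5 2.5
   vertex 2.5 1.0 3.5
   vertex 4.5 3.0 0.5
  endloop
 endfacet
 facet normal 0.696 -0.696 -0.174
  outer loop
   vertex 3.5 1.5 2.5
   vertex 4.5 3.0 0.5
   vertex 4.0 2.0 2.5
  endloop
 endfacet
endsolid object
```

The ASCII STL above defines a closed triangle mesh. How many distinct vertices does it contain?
6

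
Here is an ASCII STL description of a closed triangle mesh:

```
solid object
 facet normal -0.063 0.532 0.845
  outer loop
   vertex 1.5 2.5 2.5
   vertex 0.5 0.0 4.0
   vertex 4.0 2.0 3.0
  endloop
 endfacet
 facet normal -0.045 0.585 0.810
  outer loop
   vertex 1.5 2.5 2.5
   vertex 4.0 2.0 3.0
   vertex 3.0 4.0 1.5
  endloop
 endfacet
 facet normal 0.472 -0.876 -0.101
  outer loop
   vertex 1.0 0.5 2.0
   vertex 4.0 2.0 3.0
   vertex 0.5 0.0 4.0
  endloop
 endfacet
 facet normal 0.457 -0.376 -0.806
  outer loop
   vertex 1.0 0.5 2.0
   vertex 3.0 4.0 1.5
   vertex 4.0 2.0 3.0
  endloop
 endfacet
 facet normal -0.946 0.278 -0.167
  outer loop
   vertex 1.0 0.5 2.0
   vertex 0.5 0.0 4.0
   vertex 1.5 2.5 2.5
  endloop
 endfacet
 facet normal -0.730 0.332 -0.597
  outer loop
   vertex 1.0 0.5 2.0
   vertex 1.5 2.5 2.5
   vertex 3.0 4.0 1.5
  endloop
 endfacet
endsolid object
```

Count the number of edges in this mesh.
9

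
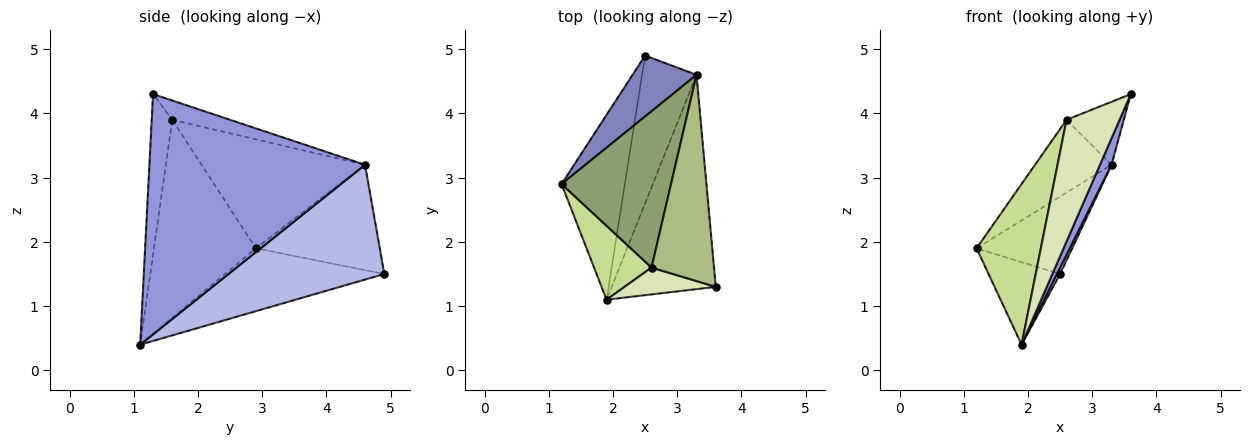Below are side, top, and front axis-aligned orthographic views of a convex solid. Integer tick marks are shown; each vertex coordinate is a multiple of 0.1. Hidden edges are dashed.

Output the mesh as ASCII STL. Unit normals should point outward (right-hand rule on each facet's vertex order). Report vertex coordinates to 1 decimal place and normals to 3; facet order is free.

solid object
 facet normal -0.672 0.302 -0.676
  outer loop
   vertex 1.9 1.1 0.4
   vertex 1.2 2.9 1.9
   vertex 2.5 4.9 1.5
  endloop
 endfacet
 facet normal -0.714 0.551 0.433
  outer loop
   vertex 3.3 4.6 3.2
   vertex 2.5 4.9 1.5
   vertex 1.2 2.9 1.9
  endloop
 endfacet
 facet normal 0.917 -0.049 -0.397
  outer loop
   vertex 3.3 4.6 3.2
   vertex 3.6 1.3 4.3
   vertex 1.9 1.1 0.4
  endloop
 endfacet
 facet normal 0.903 -0.019 -0.428
  outer loop
   vertex 3.3 4.6 3.2
   vertex 1.9 1.1 0.4
   vertex 2.5 4.9 1.5
  endloop
 endfacet
 facet normal -0.670 0.313 0.673
  outer loop
   vertex 2.6 1.6 3.9
   vertex 3.3 4.6 3.2
   vertex 1.2 2.9 1.9
  endloop
 endfacet
 facet normal -0.283 0.280 0.917
  outer loop
   vertex 2.6 1.6 3.9
   vertex 3.6 1.3 4.3
   vertex 3.3 4.6 3.2
  endloop
 endfacet
 facet normal -0.821 -0.518 0.238
  outer loop
   vertex 2.6 1.6 3.9
   vertex 1.2 2.9 1.9
   vertex 1.9 1.1 0.4
  endloop
 endfacet
 facet normal -0.354 -0.913 0.201
  outer loop
   vertex 2.6 1.6 3.9
   vertex 1.9 1.1 0.4
   vertex 3.6 1.3 4.3
  endloop
 endfacet
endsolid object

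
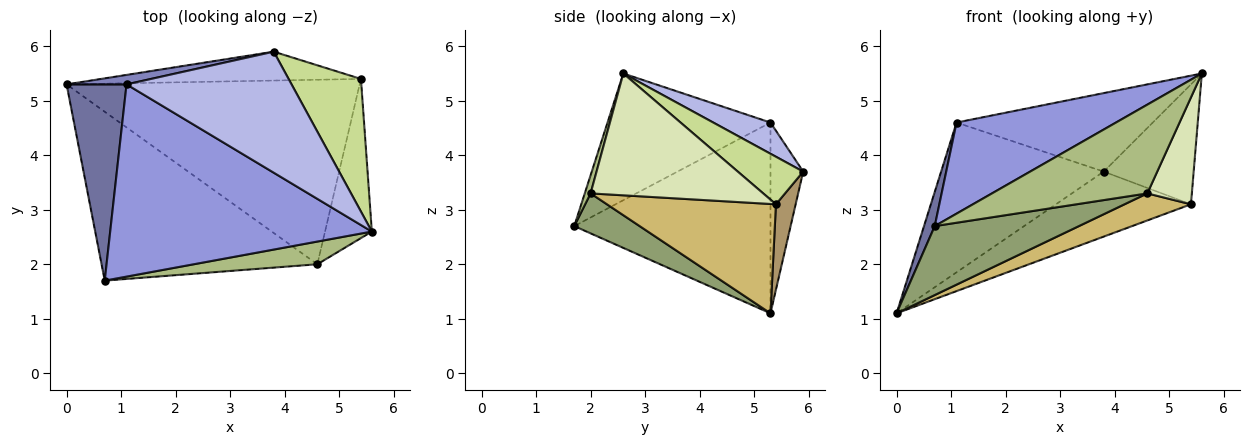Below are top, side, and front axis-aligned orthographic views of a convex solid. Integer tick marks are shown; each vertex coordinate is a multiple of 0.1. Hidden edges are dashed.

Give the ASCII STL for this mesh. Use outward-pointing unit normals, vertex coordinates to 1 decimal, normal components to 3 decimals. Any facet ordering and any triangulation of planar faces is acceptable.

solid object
 facet normal -0.953 -0.052 0.299
  outer loop
   vertex 1.1 5.3 4.6
   vertex 0.0 5.3 1.1
   vertex 0.7 1.7 2.7
  endloop
 endfacet
 facet normal -0.197 0.978 0.062
  outer loop
   vertex 1.1 5.3 4.6
   vertex 3.8 5.9 3.7
   vertex 0.0 5.3 1.1
  endloop
 endfacet
 facet normal -0.401 -0.392 0.828
  outer loop
   vertex 1.1 5.3 4.6
   vertex 0.7 1.7 2.7
   vertex 5.6 2.6 5.5
  endloop
 endfacet
 facet normal 0.157 0.537 0.829
  outer loop
   vertex 1.1 5.3 4.6
   vertex 5.6 2.6 5.5
   vertex 3.8 5.9 3.7
  endloop
 endfacet
 facet normal 0.169 -0.373 -0.912
  outer loop
   vertex 4.6 2.0 3.3
   vertex 0.7 1.7 2.7
   vertex 0.0 5.3 1.1
  endloop
 endfacet
 facet normal 0.036 -0.968 0.248
  outer loop
   vertex 4.6 2.0 3.3
   vertex 5.6 2.6 5.5
   vertex 0.7 1.7 2.7
  endloop
 endfacet
 facet normal 0.438 0.603 0.667
  outer loop
   vertex 5.4 5.4 3.1
   vertex 3.8 5.9 3.7
   vertex 5.6 2.6 5.5
  endloop
 endfacet
 facet normal 0.908 -0.234 -0.349
  outer loop
   vertex 5.4 5.4 3.1
   vertex 5.6 2.6 5.5
   vertex 4.6 2.0 3.3
  endloop
 endfacet
 facet normal 0.132 0.906 -0.402
  outer loop
   vertex 5.4 5.4 3.1
   vertex 0.0 5.3 1.1
   vertex 3.8 5.9 3.7
  endloop
 endfacet
 facet normal 0.346 -0.136 -0.928
  outer loop
   vertex 5.4 5.4 3.1
   vertex 4.6 2.0 3.3
   vertex 0.0 5.3 1.1
  endloop
 endfacet
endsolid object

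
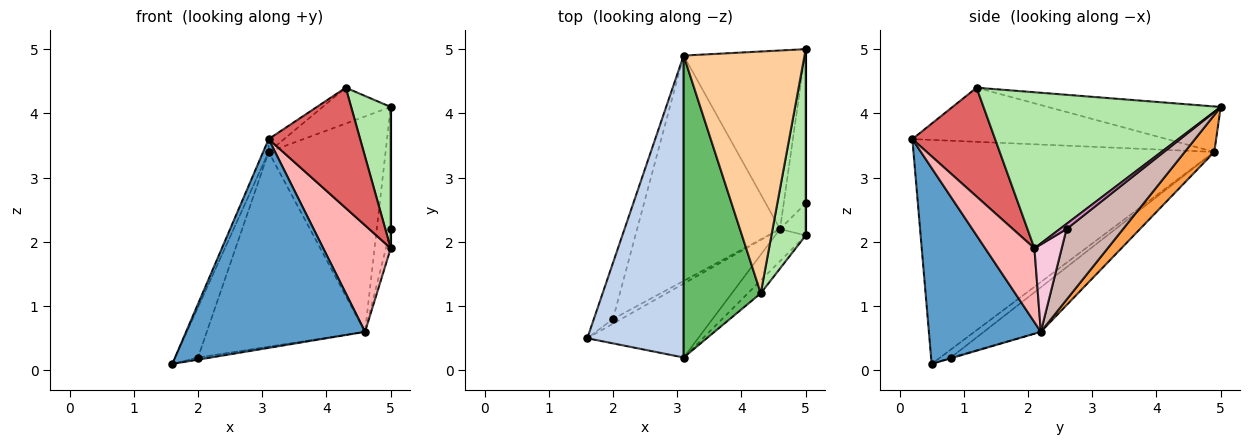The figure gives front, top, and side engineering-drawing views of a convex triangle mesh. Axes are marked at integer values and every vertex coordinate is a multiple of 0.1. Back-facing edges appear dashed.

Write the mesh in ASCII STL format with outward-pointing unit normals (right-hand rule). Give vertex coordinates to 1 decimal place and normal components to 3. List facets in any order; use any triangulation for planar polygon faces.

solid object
 facet normal 0.508 -0.812 -0.287
  outer loop
   vertex 4.6 2.2 0.6
   vertex 3.1 0.2 3.6
   vertex 1.6 0.5 0.1
  endloop
 endfacet
 facet normal -0.918 0.017 0.395
  outer loop
   vertex 3.1 4.9 3.4
   vertex 1.6 0.5 0.1
   vertex 3.1 0.2 3.6
  endloop
 endfacet
 facet normal 0.191 0.756 -0.626
  outer loop
   vertex 3.1 4.9 3.4
   vertex 5.0 5.0 4.1
   vertex 4.6 2.2 0.6
  endloop
 endfacet
 facet normal -0.349 0.137 0.927
  outer loop
   vertex 3.1 4.9 3.4
   vertex 4.3 1.2 4.4
   vertex 5.0 5.0 4.1
  endloop
 endfacet
 facet normal -0.574 0.035 0.818
  outer loop
   vertex 3.1 4.9 3.4
   vertex 3.1 0.2 3.6
   vertex 4.3 1.2 4.4
  endloop
 endfacet
 facet normal 0.964 -0.161 0.212
  outer loop
   vertex 5.0 2.1 1.9
   vertex 5.0 5.0 4.1
   vertex 4.3 1.2 4.4
  endloop
 endfacet
 facet normal 0.669 -0.739 -0.079
  outer loop
   vertex 5.0 2.1 1.9
   vertex 4.3 1.2 4.4
   vertex 3.1 0.2 3.6
  endloop
 endfacet
 facet normal 0.573 -0.785 -0.237
  outer loop
   vertex 5.0 2.1 1.9
   vertex 3.1 0.2 3.6
   vertex 4.6 2.2 0.6
  endloop
 endfacet
 facet normal -0.082 0.412 -0.907
  outer loop
   vertex 2.0 0.8 0.2
   vertex 4.6 2.2 0.6
   vertex 1.6 0.5 0.1
  endloop
 endfacet
 facet normal -0.299 0.636 -0.712
  outer loop
   vertex 2.0 0.8 0.2
   vertex 1.6 0.5 0.1
   vertex 3.1 4.9 3.4
  endloop
 endfacet
 facet normal -0.229 0.636 -0.737
  outer loop
   vertex 2.0 0.8 0.2
   vertex 3.1 4.9 3.4
   vertex 4.6 2.2 0.6
  endloop
 endfacet
 facet normal 0.929 0.229 -0.290
  outer loop
   vertex 5.0 2.6 2.2
   vertex 4.6 2.2 0.6
   vertex 5.0 5.0 4.1
  endloop
 endfacet
 facet normal 1.000 0.000 0.000
  outer loop
   vertex 5.0 2.6 2.2
   vertex 5.0 5.0 4.1
   vertex 5.0 2.1 1.9
  endloop
 endfacet
 facet normal 0.946 0.167 -0.278
  outer loop
   vertex 5.0 2.6 2.2
   vertex 5.0 2.1 1.9
   vertex 4.6 2.2 0.6
  endloop
 endfacet
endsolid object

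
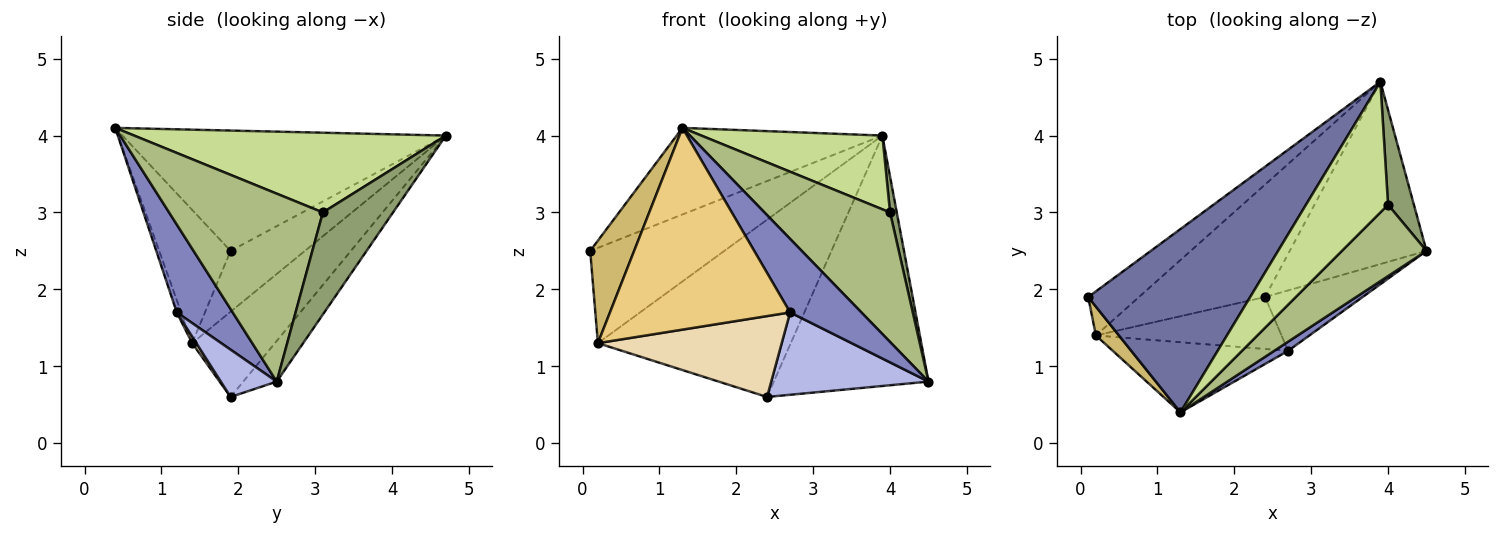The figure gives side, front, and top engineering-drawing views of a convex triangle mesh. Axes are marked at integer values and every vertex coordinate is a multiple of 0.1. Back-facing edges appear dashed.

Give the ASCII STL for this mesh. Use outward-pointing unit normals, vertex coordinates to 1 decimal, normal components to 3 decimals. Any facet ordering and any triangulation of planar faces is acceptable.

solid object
 facet normal -0.558 0.355 0.751
  outer loop
   vertex 1.3 0.4 4.1
   vertex 3.9 4.7 4.0
   vertex 0.1 1.9 2.5
  endloop
 endfacet
 facet normal 0.614 -0.783 0.097
  outer loop
   vertex 2.7 1.2 1.7
   vertex 4.5 2.5 0.8
   vertex 1.3 0.4 4.1
  endloop
 endfacet
 facet normal -0.172 0.796 -0.580
  outer loop
   vertex 2.4 1.9 0.6
   vertex 3.9 4.7 4.0
   vertex 4.5 2.5 0.8
  endloop
 endfacet
 facet normal 0.276 -0.775 -0.568
  outer loop
   vertex 2.4 1.9 0.6
   vertex 4.5 2.5 0.8
   vertex 2.7 1.2 1.7
  endloop
 endfacet
 facet normal 0.965 -0.093 0.245
  outer loop
   vertex 4.0 3.1 3.0
   vertex 4.5 2.5 0.8
   vertex 3.9 4.7 4.0
  endloop
 endfacet
 facet normal 0.731 -0.597 0.329
  outer loop
   vertex 4.0 3.1 3.0
   vertex 1.3 0.4 4.1
   vertex 4.5 2.5 0.8
  endloop
 endfacet
 facet normal 0.646 -0.375 0.665
  outer loop
   vertex 4.0 3.1 3.0
   vertex 3.9 4.7 4.0
   vertex 1.3 0.4 4.1
  endloop
 endfacet
 facet normal -0.449 0.811 -0.375
  outer loop
   vertex 0.2 1.4 1.3
   vertex 0.1 1.9 2.5
   vertex 3.9 4.7 4.0
  endloop
 endfacet
 facet normal -0.341 0.794 -0.504
  outer loop
   vertex 0.2 1.4 1.3
   vertex 3.9 4.7 4.0
   vertex 2.4 1.9 0.6
  endloop
 endfacet
 facet normal -0.843 -0.518 0.146
  outer loop
   vertex 0.2 1.4 1.3
   vertex 1.3 0.4 4.1
   vertex 0.1 1.9 2.5
  endloop
 endfacet
 facet normal -0.023 -0.944 -0.328
  outer loop
   vertex 0.2 1.4 1.3
   vertex 2.7 1.2 1.7
   vertex 1.3 0.4 4.1
  endloop
 endfacet
 facet normal 0.019 -0.841 -0.540
  outer loop
   vertex 0.2 1.4 1.3
   vertex 2.4 1.9 0.6
   vertex 2.7 1.2 1.7
  endloop
 endfacet
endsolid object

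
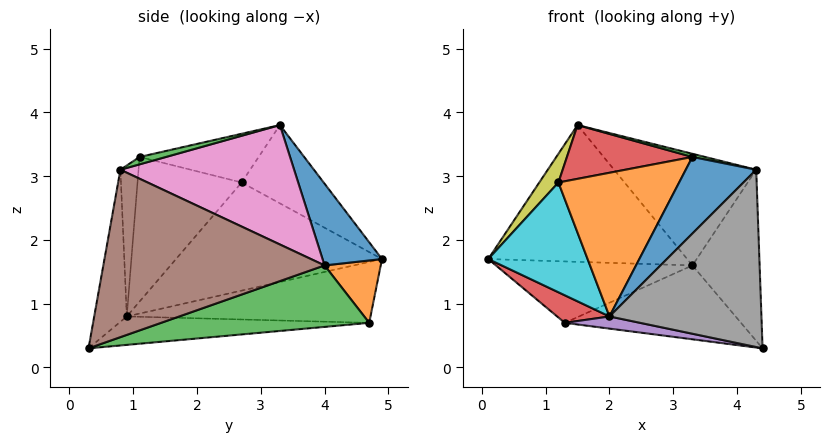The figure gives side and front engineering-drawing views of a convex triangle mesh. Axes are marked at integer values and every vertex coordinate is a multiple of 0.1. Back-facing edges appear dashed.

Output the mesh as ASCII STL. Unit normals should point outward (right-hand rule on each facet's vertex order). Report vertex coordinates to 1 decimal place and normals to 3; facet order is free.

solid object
 facet normal 0.252 0.843 0.475
  outer loop
   vertex 3.3 4.0 1.6
   vertex 0.1 4.9 1.7
   vertex 1.5 3.3 3.8
  endloop
 endfacet
 facet normal 0.272 0.953 0.136
  outer loop
   vertex 1.3 4.7 0.7
   vertex 0.1 4.9 1.7
   vertex 3.3 4.0 1.6
  endloop
 endfacet
 facet normal 0.490 0.415 -0.766
  outer loop
   vertex 1.3 4.7 0.7
   vertex 3.3 4.0 1.6
   vertex 4.4 0.3 0.3
  endloop
 endfacet
 facet normal -0.648 -0.139 -0.749
  outer loop
   vertex 1.3 4.7 0.7
   vertex 2.0 0.9 0.8
   vertex 0.1 4.9 1.7
  endloop
 endfacet
 facet normal -0.219 -0.066 -0.973
  outer loop
   vertex 1.3 4.7 0.7
   vertex 4.4 0.3 0.3
   vertex 2.0 0.9 0.8
  endloop
 endfacet
 facet normal 0.957 0.291 -0.018
  outer loop
   vertex 4.3 0.8 3.1
   vertex 4.4 0.3 0.3
   vertex 3.3 4.0 1.6
  endloop
 endfacet
 facet normal 0.594 0.486 0.641
  outer loop
   vertex 4.3 0.8 3.1
   vertex 3.3 4.0 1.6
   vertex 1.5 3.3 3.8
  endloop
 endfacet
 facet normal -0.207 -0.964 0.165
  outer loop
   vertex 4.3 0.8 3.1
   vertex 2.0 0.9 0.8
   vertex 4.4 0.3 0.3
  endloop
 endfacet
 facet normal -0.879 -0.205 0.430
  outer loop
   vertex 1.2 2.7 2.9
   vertex 1.5 3.3 3.8
   vertex 0.1 4.9 1.7
  endloop
 endfacet
 facet normal -0.900 -0.434 0.029
  outer loop
   vertex 1.2 2.7 2.9
   vertex 0.1 4.9 1.7
   vertex 2.0 0.9 0.8
  endloop
 endfacet
 facet normal -0.244 -0.948 0.203
  outer loop
   vertex 3.3 1.1 3.3
   vertex 2.0 0.9 0.8
   vertex 4.3 0.8 3.1
  endloop
 endfacet
 facet normal -0.606 -0.703 0.372
  outer loop
   vertex 3.3 1.1 3.3
   vertex 1.2 2.7 2.9
   vertex 2.0 0.9 0.8
  endloop
 endfacet
 facet normal 0.172 -0.083 0.982
  outer loop
   vertex 3.3 1.1 3.3
   vertex 4.3 0.8 3.1
   vertex 1.5 3.3 3.8
  endloop
 endfacet
 facet normal -0.561 -0.591 0.581
  outer loop
   vertex 3.3 1.1 3.3
   vertex 1.5 3.3 3.8
   vertex 1.2 2.7 2.9
  endloop
 endfacet
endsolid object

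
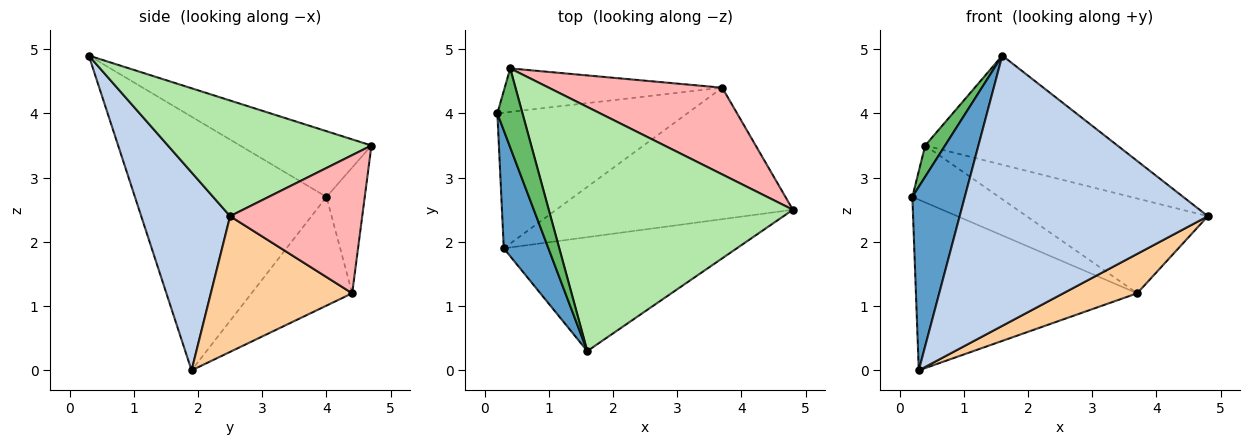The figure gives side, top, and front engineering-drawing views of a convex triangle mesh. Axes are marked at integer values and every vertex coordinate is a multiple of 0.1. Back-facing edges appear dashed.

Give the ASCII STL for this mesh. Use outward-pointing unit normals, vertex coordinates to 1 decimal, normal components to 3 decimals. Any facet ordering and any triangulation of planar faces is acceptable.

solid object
 facet normal -0.951 -0.260 0.167
  outer loop
   vertex 0.3 1.9 0.0
   vertex 1.6 0.3 4.9
   vertex 0.2 4.0 2.7
  endloop
 endfacet
 facet normal 0.313 -0.875 -0.369
  outer loop
   vertex 0.3 1.9 0.0
   vertex 4.8 2.5 2.4
   vertex 1.6 0.3 4.9
  endloop
 endfacet
 facet normal -0.335 0.738 -0.586
  outer loop
   vertex 3.7 4.4 1.2
   vertex 0.3 1.9 0.0
   vertex 0.2 4.0 2.7
  endloop
 endfacet
 facet normal 0.481 -0.252 -0.840
  outer loop
   vertex 3.7 4.4 1.2
   vertex 4.8 2.5 2.4
   vertex 0.3 1.9 0.0
  endloop
 endfacet
 facet normal -0.925 -0.140 0.354
  outer loop
   vertex 0.4 4.7 3.5
   vertex 0.2 4.0 2.7
   vertex 1.6 0.3 4.9
  endloop
 endfacet
 facet normal 0.397 0.375 0.838
  outer loop
   vertex 0.4 4.7 3.5
   vertex 1.6 0.3 4.9
   vertex 4.8 2.5 2.4
  endloop
 endfacet
 facet normal -0.331 0.750 -0.573
  outer loop
   vertex 0.4 4.7 3.5
   vertex 3.7 4.4 1.2
   vertex 0.2 4.0 2.7
  endloop
 endfacet
 facet normal 0.474 0.650 0.595
  outer loop
   vertex 0.4 4.7 3.5
   vertex 4.8 2.5 2.4
   vertex 3.7 4.4 1.2
  endloop
 endfacet
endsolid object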